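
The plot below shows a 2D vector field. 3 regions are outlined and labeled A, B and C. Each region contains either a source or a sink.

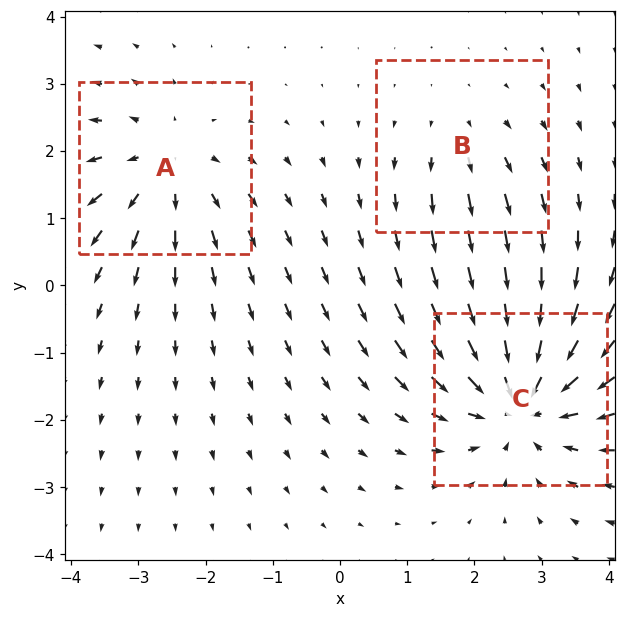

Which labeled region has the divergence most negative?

Divergence at each region's feature centre — A: about +3, B: about +2, C: about -5. Region C is most negative.

C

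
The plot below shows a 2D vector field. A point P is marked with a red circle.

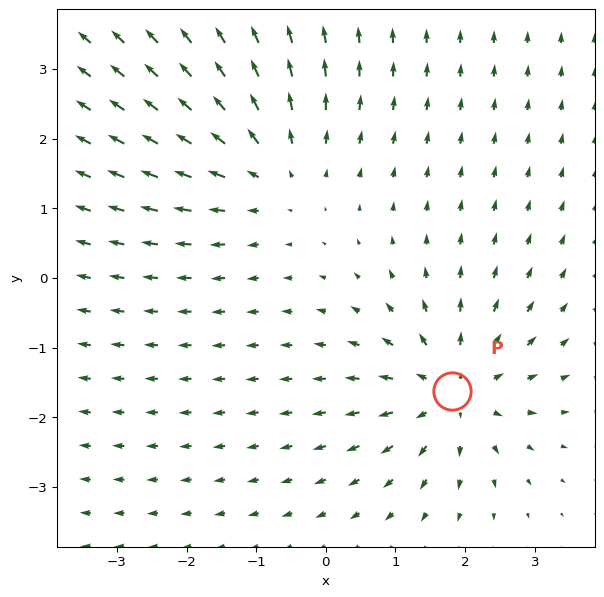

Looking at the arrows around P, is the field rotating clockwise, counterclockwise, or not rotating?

not rotating

Near P at (1.8, -1.6) the arrows show no circulation. The curl there is ≈0.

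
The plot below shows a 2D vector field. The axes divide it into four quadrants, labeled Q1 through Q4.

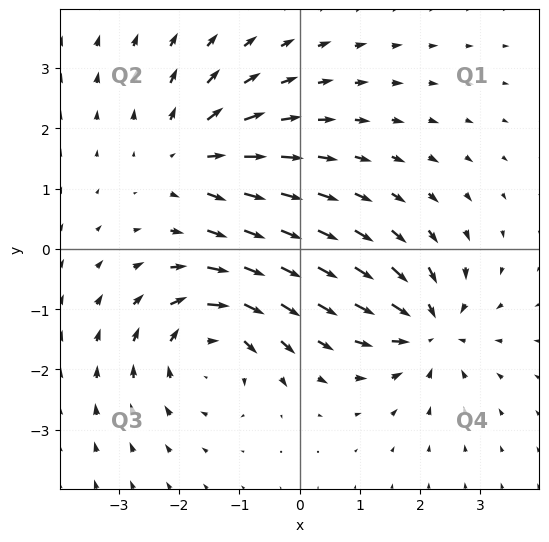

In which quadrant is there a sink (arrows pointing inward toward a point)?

The sink sits at approximately (2.2, -1.3), which lies in quadrant Q4. The divergence there is about -5, negative as expected for a sink.

Q4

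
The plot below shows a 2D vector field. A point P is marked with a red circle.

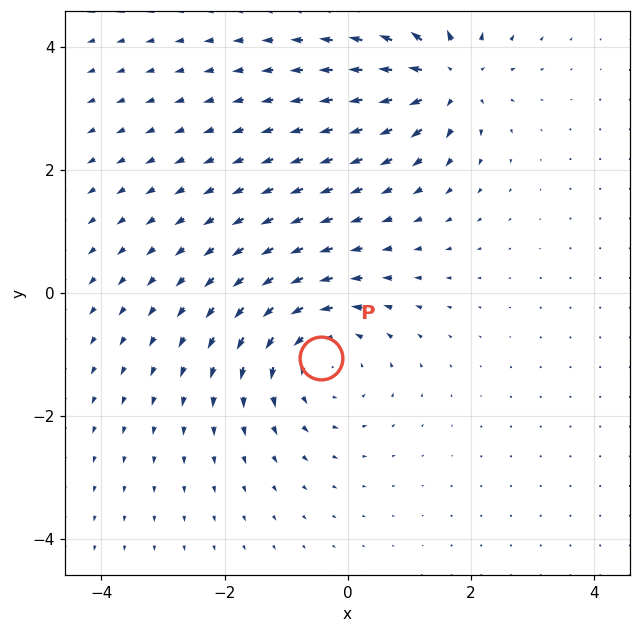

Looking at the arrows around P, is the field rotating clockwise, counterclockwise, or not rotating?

Near P at (-0.4, -1.1) the arrows circulate counterclockwise. The curl (z-component) there is about +4; positive curl means counterclockwise rotation.

counterclockwise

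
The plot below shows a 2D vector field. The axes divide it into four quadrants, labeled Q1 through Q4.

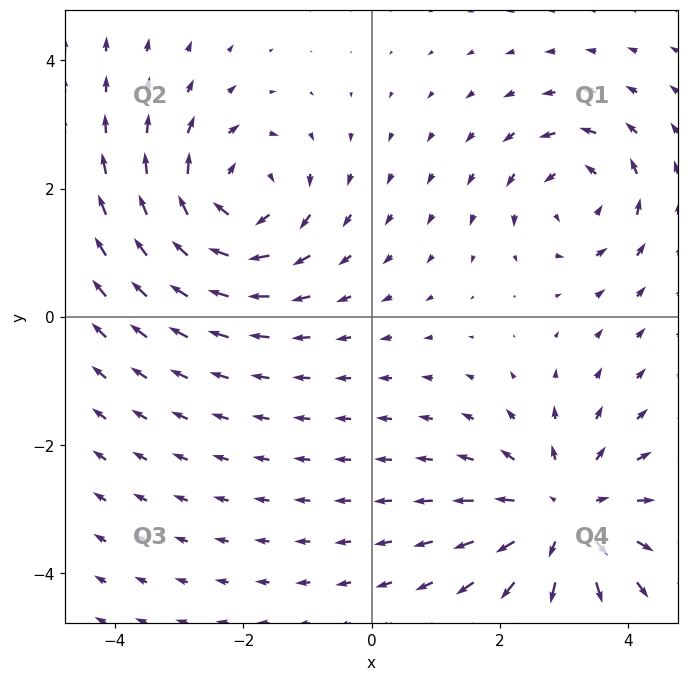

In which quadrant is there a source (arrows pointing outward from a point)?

The source sits at approximately (3.0, -3.1), which lies in quadrant Q4. The divergence there is about +4, positive as expected for a source.

Q4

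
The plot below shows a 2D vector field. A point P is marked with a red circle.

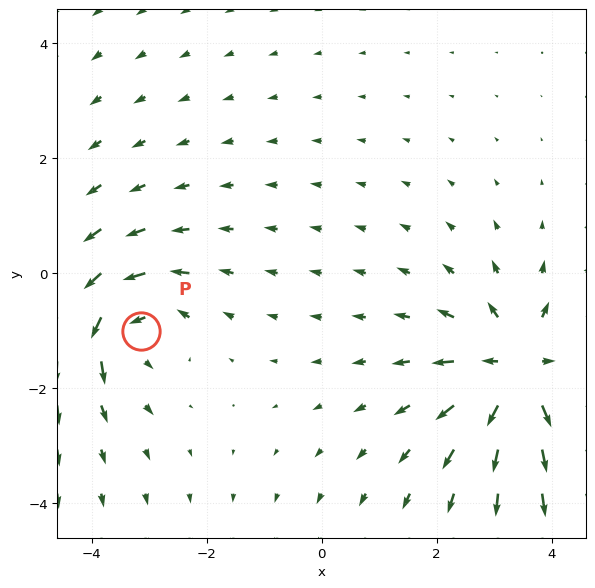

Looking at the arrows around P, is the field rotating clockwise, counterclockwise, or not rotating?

counterclockwise

Near P at (-3.1, -1.0) the arrows circulate counterclockwise. The curl (z-component) there is about +4; positive curl means counterclockwise rotation.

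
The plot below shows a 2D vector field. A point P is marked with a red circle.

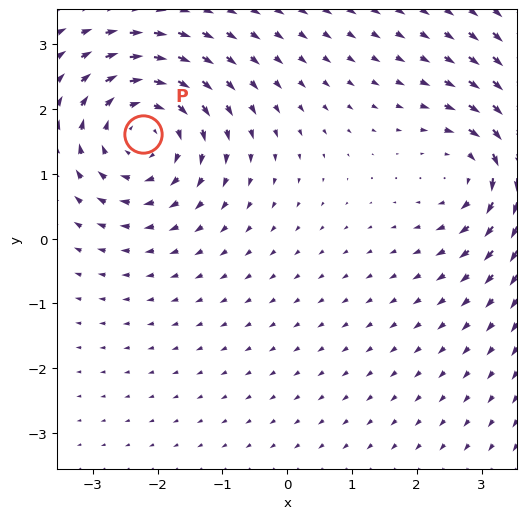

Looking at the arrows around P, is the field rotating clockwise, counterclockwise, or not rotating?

Near P at (-2.2, 1.6) the arrows circulate clockwise. The curl (z-component) there is about -3; negative curl means clockwise rotation.

clockwise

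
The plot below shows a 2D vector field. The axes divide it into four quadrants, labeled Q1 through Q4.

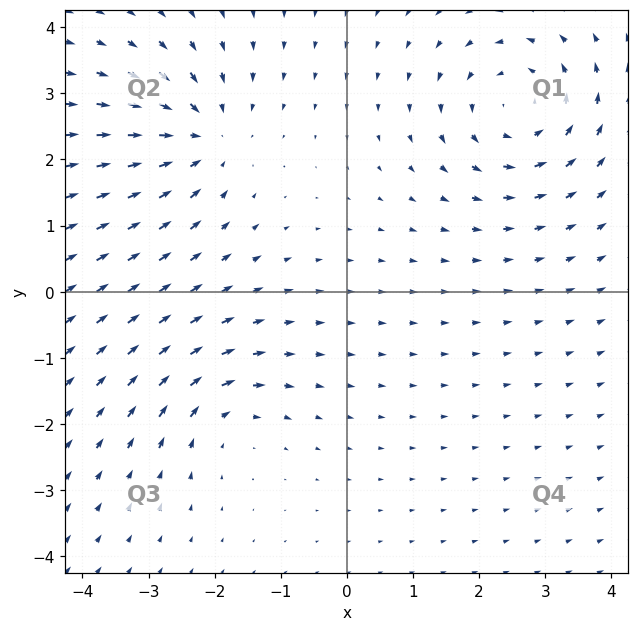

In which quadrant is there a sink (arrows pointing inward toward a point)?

Q2

The sink sits at approximately (-2.2, 2.3), which lies in quadrant Q2. The divergence there is about -5, negative as expected for a sink.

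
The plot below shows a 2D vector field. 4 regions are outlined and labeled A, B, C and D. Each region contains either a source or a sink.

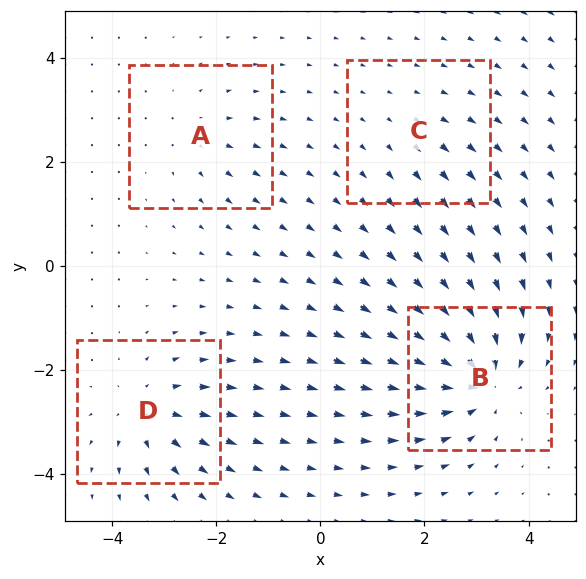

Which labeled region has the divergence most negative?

Divergence at each region's feature centre — A: about +3, B: about -8, C: about +2, D: about +6. Region B is most negative.

B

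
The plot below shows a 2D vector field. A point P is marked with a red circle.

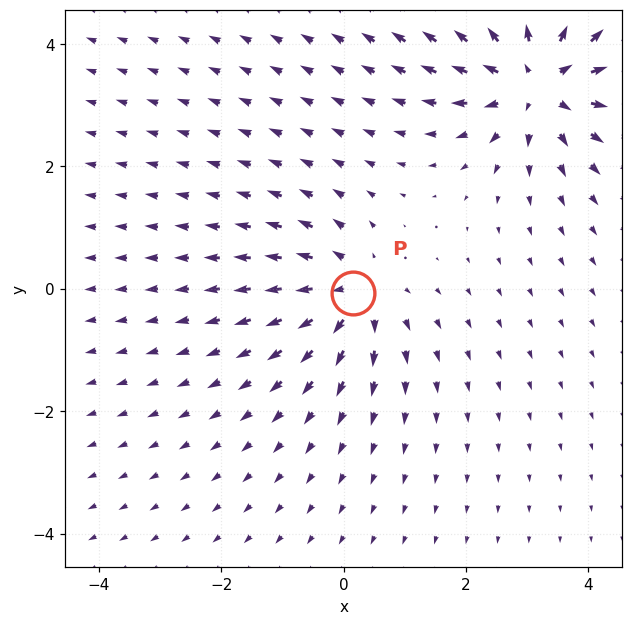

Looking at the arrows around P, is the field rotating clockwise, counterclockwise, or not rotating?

Near P at (0.2, -0.1) the arrows show no circulation. The curl there is ≈0.

not rotating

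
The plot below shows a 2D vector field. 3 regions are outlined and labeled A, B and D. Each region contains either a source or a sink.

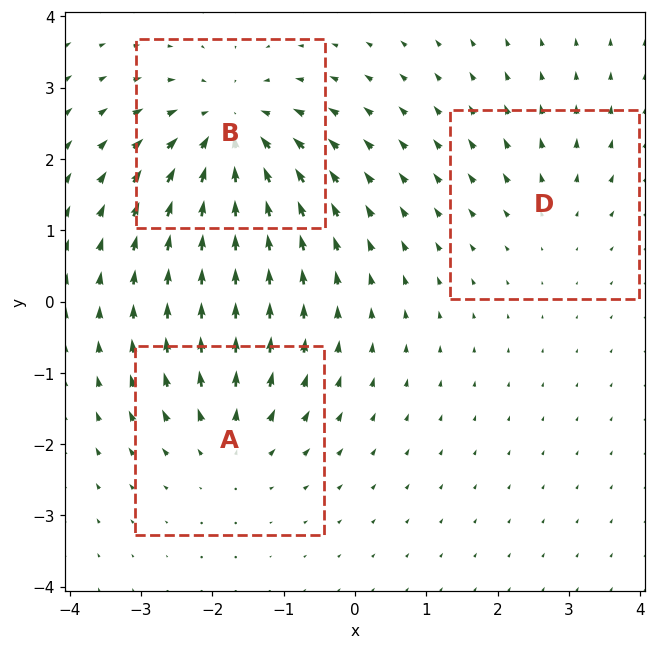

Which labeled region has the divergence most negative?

Divergence at each region's feature centre — A: about +3, B: about -5, D: about +2. Region B is most negative.

B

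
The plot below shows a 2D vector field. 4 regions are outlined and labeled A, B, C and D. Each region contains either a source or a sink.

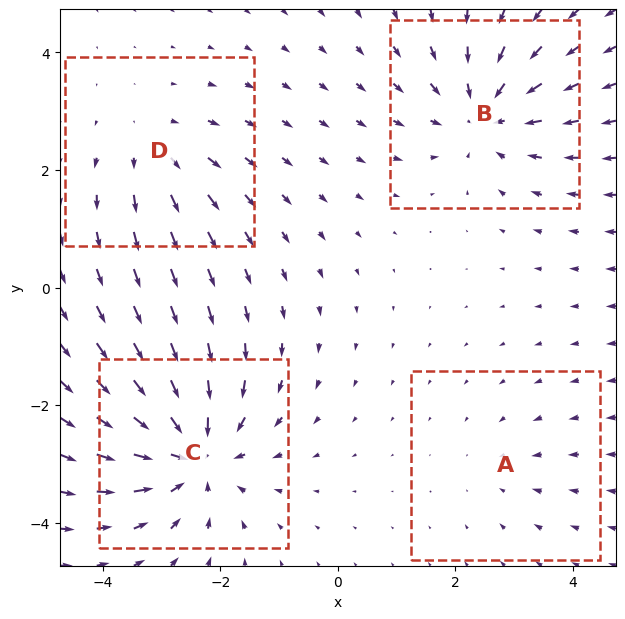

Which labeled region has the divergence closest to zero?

A

Divergence at each region's feature centre — A: about -2, B: about -5, C: about -6, D: about +3. Region A is closest to zero.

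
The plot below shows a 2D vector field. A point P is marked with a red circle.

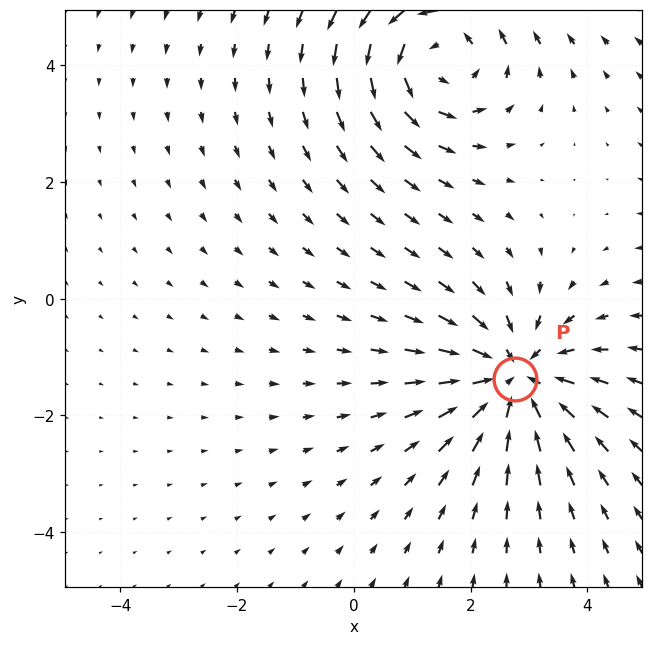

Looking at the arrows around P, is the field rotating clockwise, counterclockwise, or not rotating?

not rotating

Near P at (2.8, -1.4) the arrows show no circulation. The curl there is ≈0.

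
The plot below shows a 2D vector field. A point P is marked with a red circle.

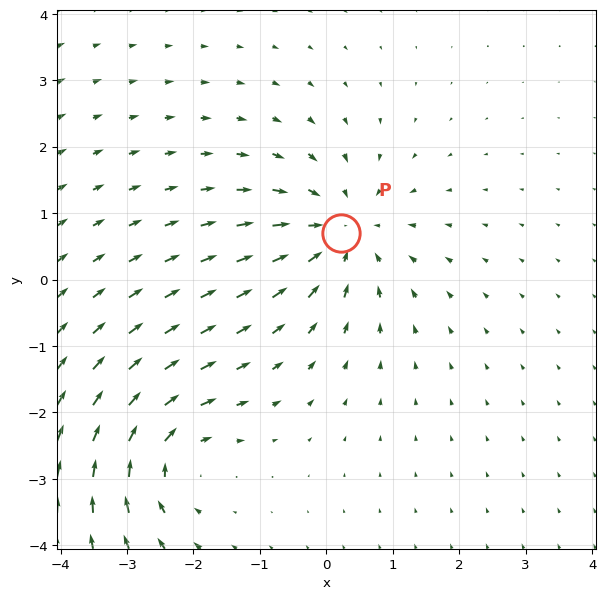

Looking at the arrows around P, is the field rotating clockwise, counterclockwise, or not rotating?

Near P at (0.2, 0.7) the arrows show no circulation. The curl there is ≈0.

not rotating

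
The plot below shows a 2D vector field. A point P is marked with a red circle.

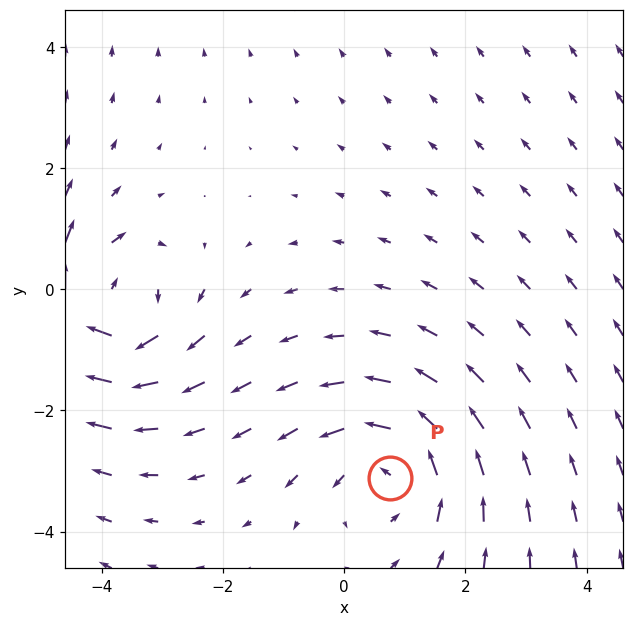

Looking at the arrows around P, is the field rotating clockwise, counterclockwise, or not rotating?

counterclockwise

Near P at (0.7, -3.1) the arrows circulate counterclockwise. The curl (z-component) there is about +3; positive curl means counterclockwise rotation.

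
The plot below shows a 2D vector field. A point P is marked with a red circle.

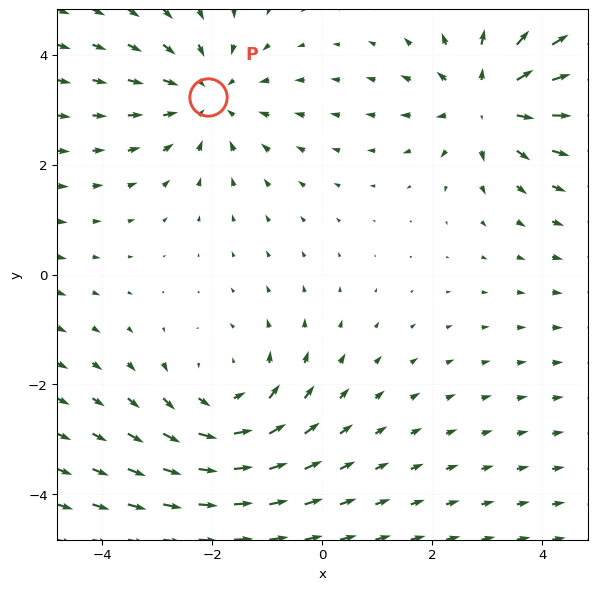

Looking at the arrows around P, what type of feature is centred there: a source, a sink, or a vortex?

sink

At P (-2.1, 3.2) the arrows converge inward. Divergence about -2, curl ≈0 — negative divergence with near-zero curl is a sink.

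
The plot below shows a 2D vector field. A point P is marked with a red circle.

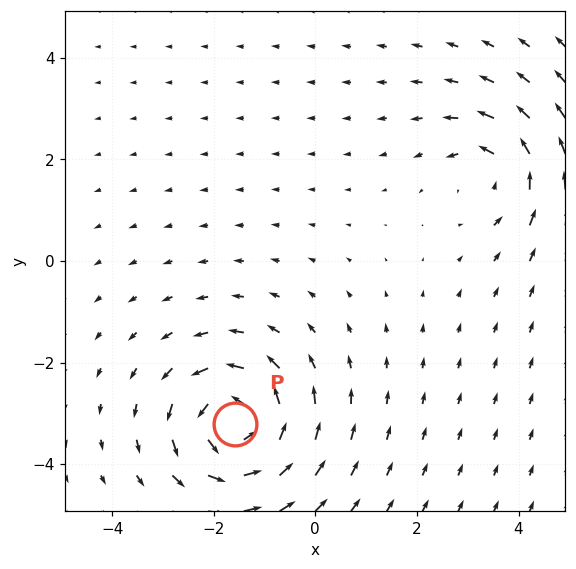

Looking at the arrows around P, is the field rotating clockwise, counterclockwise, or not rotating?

counterclockwise

Near P at (-1.6, -3.2) the arrows circulate counterclockwise. The curl (z-component) there is about +5; positive curl means counterclockwise rotation.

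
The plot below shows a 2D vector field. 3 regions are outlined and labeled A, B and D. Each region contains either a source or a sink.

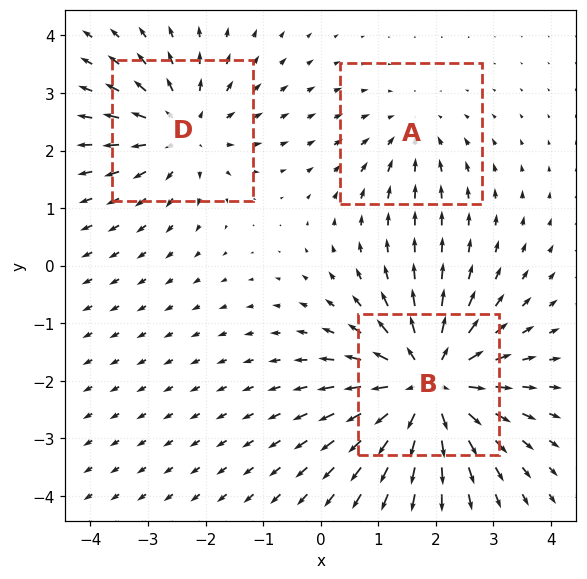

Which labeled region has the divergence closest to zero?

Divergence at each region's feature centre — A: about -2, B: about +5, D: about +3. Region A is closest to zero.

A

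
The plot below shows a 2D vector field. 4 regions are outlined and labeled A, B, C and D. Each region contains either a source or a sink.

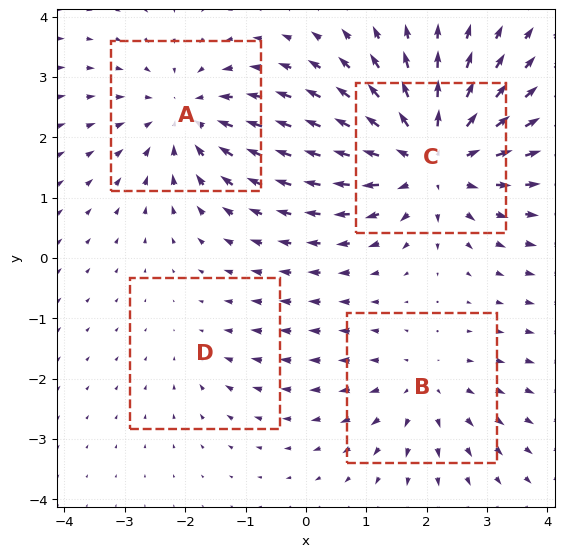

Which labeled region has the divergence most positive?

C

Divergence at each region's feature centre — A: about -4, B: about +3, C: about +6, D: about -2. Region C is most positive.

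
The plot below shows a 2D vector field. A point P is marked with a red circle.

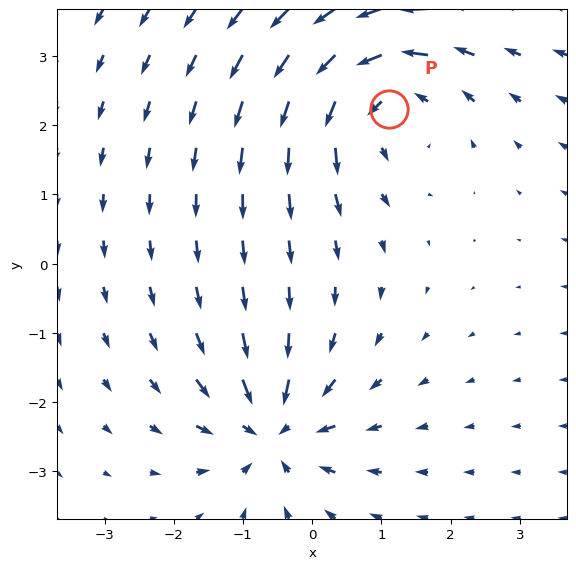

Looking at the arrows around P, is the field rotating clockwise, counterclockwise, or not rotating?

Near P at (1.1, 2.2) the arrows circulate counterclockwise. The curl (z-component) there is about +4; positive curl means counterclockwise rotation.

counterclockwise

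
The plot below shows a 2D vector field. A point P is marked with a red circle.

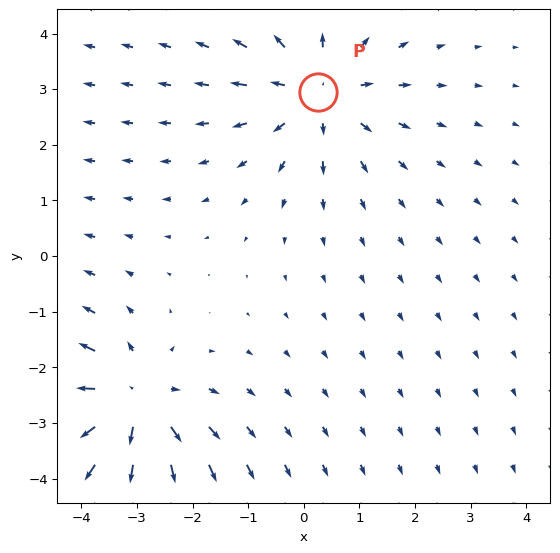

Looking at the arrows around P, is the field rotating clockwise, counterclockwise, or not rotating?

not rotating

Near P at (0.3, 3.0) the arrows show no circulation. The curl there is ≈0.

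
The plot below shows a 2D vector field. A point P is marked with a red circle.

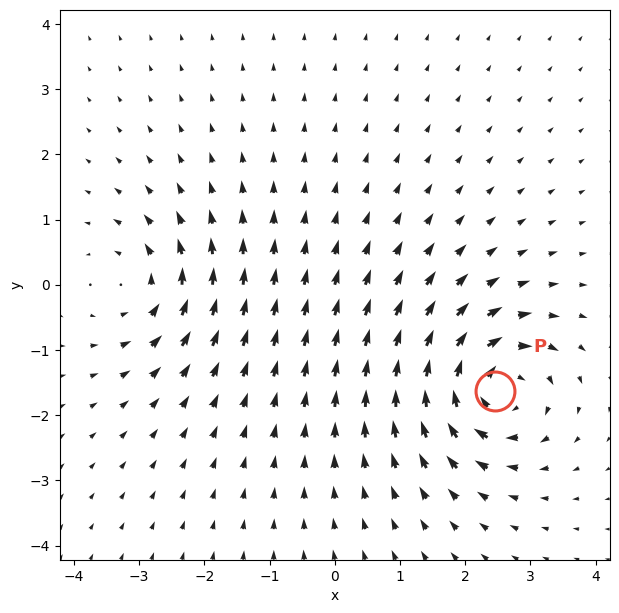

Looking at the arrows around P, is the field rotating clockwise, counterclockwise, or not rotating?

Near P at (2.5, -1.6) the arrows circulate clockwise. The curl (z-component) there is about -5; negative curl means clockwise rotation.

clockwise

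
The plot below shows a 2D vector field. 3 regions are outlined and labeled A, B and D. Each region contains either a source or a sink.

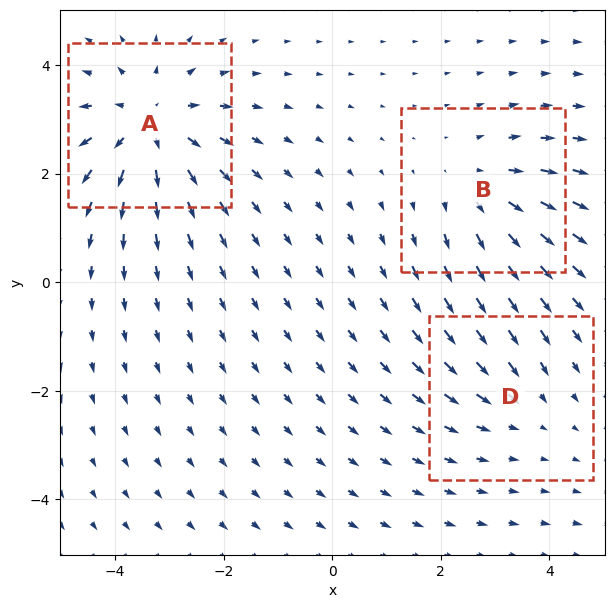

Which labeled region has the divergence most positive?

A

Divergence at each region's feature centre — A: about +4, B: about +3, D: about -2. Region A is most positive.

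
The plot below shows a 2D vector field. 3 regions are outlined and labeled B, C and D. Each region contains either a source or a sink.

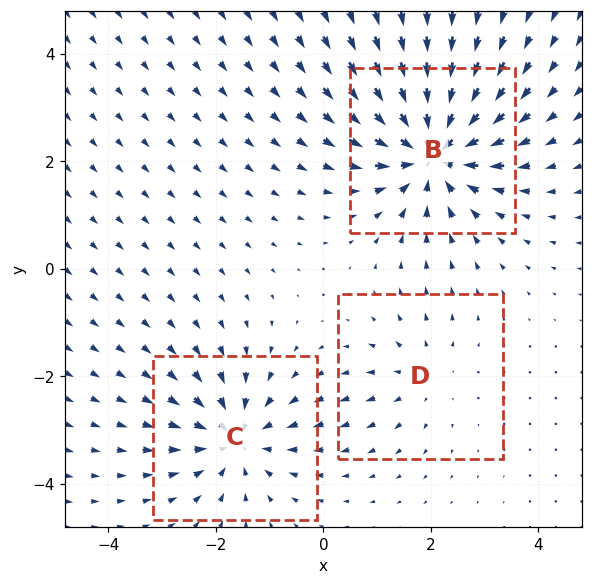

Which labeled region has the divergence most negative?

B

Divergence at each region's feature centre — B: about -5, C: about -4, D: about +2. Region B is most negative.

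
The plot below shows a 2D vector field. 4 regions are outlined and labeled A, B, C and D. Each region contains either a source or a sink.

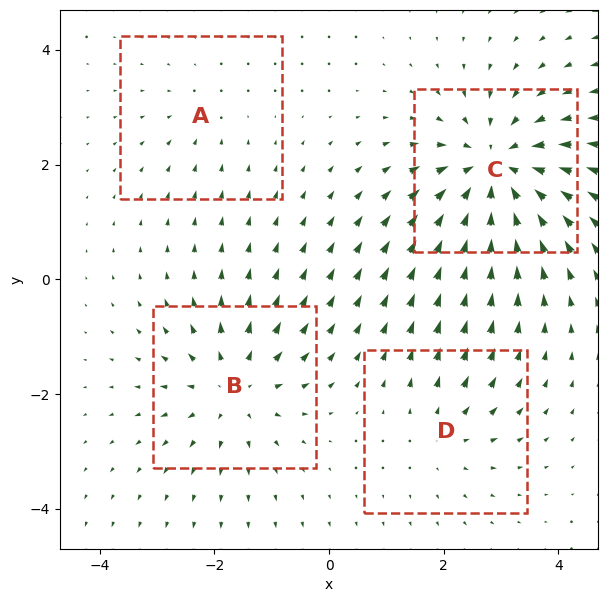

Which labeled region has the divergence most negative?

C

Divergence at each region's feature centre — A: about -2, B: about +5, C: about -7, D: about +3. Region C is most negative.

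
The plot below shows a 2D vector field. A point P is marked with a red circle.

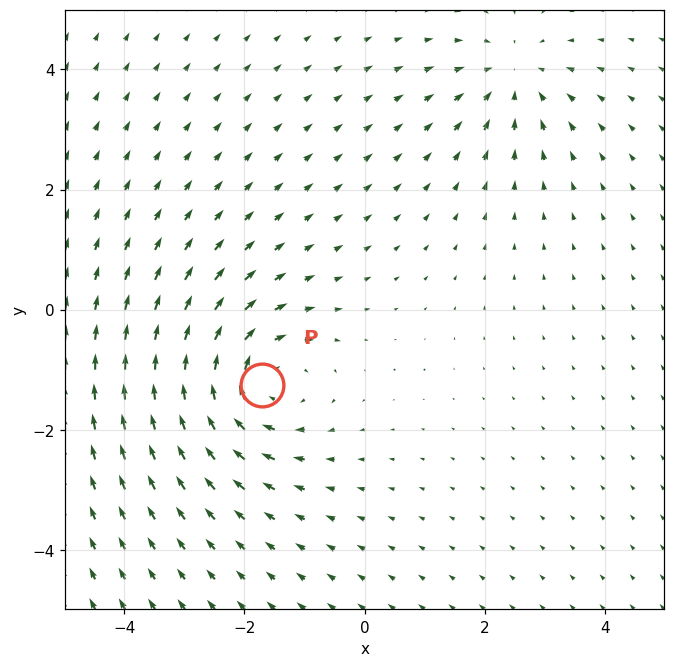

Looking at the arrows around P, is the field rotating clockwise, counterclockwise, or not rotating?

Near P at (-1.7, -1.3) the arrows circulate clockwise. The curl (z-component) there is about -4; negative curl means clockwise rotation.

clockwise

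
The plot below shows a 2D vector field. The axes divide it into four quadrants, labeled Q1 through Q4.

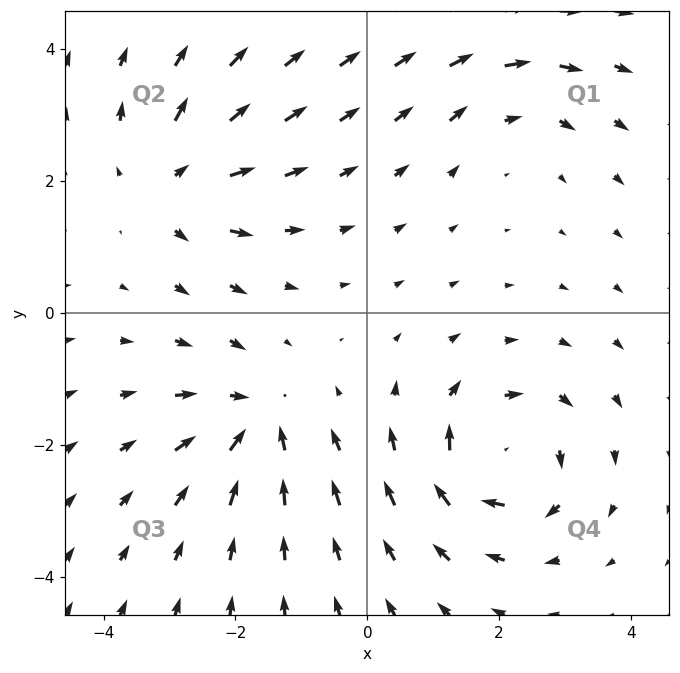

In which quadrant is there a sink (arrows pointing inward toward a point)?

Q3

The sink sits at approximately (-1.7, -1.6), which lies in quadrant Q3. The divergence there is about -5, negative as expected for a sink.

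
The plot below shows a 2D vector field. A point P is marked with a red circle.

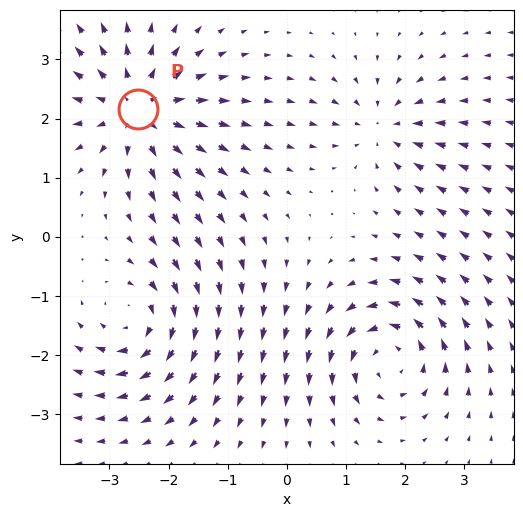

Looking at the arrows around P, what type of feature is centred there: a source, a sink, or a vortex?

At P (-2.5, 2.2) the arrows spread outward. Divergence about +6, curl ≈0 — positive divergence with near-zero curl is a source.

source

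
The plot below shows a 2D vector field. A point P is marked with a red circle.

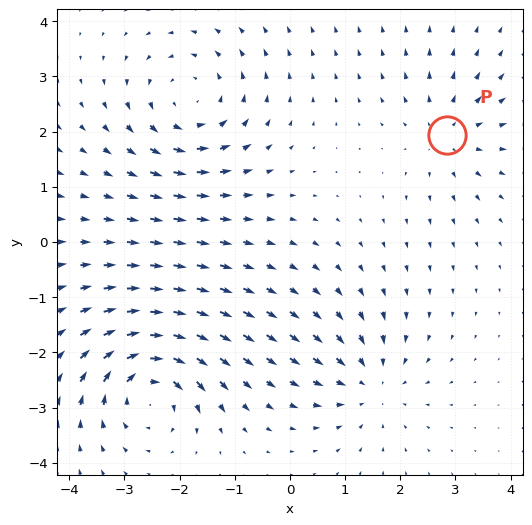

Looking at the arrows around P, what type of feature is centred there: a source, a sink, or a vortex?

source

At P (2.8, 1.9) the arrows spread outward. Divergence about +3, curl ≈0 — positive divergence with near-zero curl is a source.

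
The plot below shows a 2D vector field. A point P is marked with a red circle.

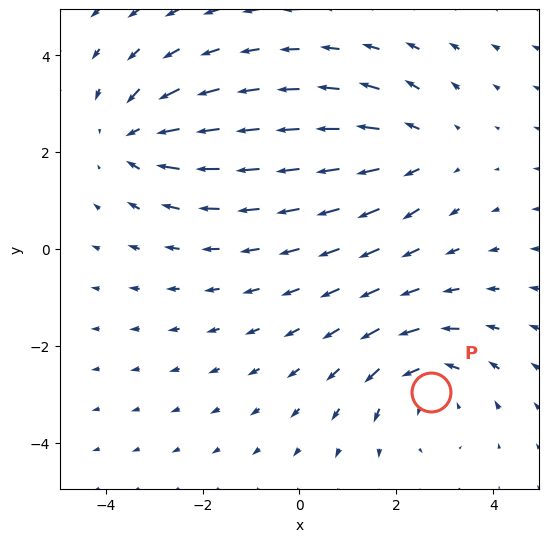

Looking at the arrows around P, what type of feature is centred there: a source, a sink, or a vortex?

At P (2.7, -3.0) the arrows circulate counterclockwise. Divergence ≈0, curl about +3 — near-zero divergence with nonzero curl is a vortex.

vortex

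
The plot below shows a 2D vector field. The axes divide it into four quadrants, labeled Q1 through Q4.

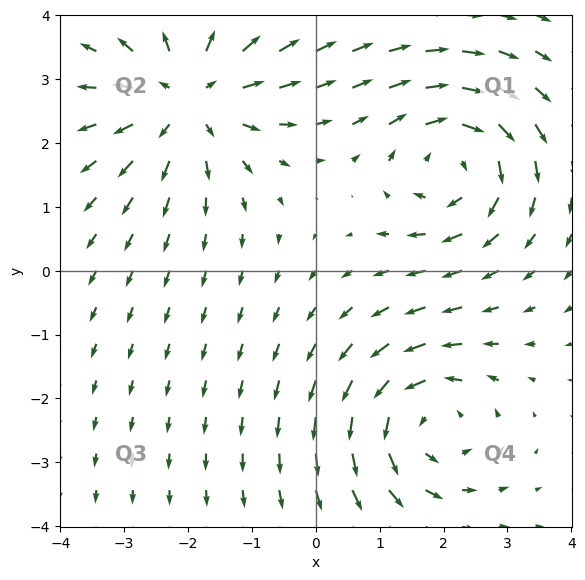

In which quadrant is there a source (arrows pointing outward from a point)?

Q2

The source sits at approximately (-2.0, 2.7), which lies in quadrant Q2. The divergence there is about +4, positive as expected for a source.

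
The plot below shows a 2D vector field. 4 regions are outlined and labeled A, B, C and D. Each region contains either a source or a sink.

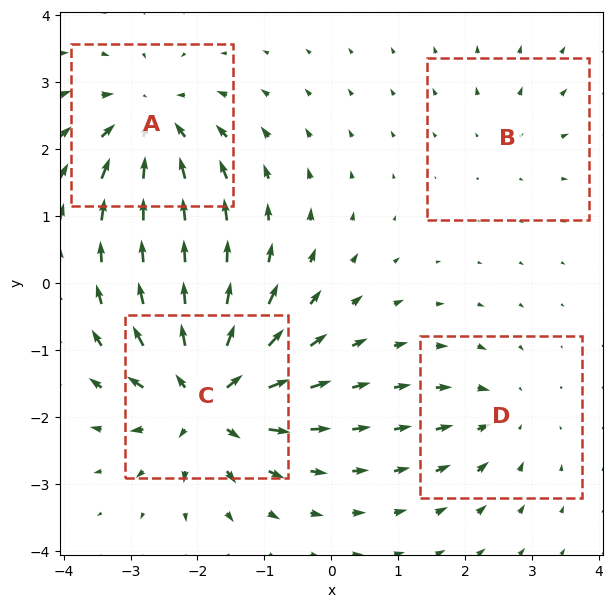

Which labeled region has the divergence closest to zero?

B

Divergence at each region's feature centre — A: about -6, B: about +2, C: about +9, D: about -4. Region B is closest to zero.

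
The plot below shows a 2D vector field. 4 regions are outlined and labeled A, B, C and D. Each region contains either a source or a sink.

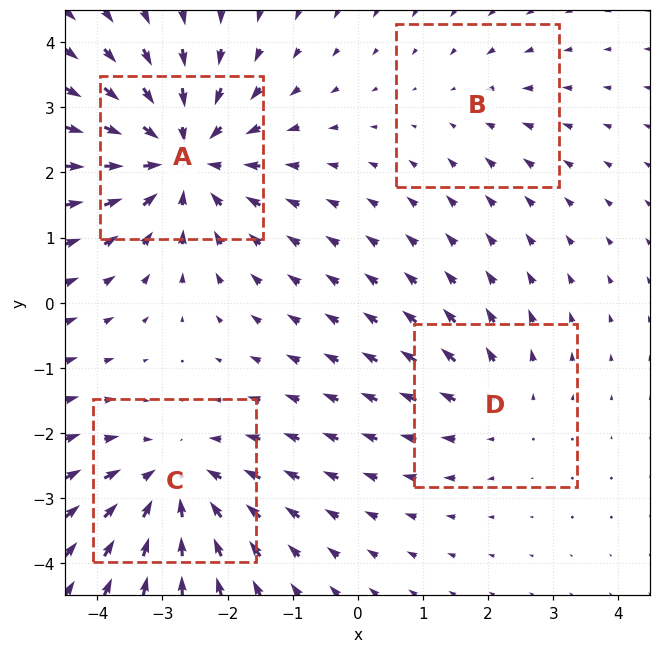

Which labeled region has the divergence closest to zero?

Divergence at each region's feature centre — A: about -6, B: about -2, C: about -5, D: about +3. Region B is closest to zero.

B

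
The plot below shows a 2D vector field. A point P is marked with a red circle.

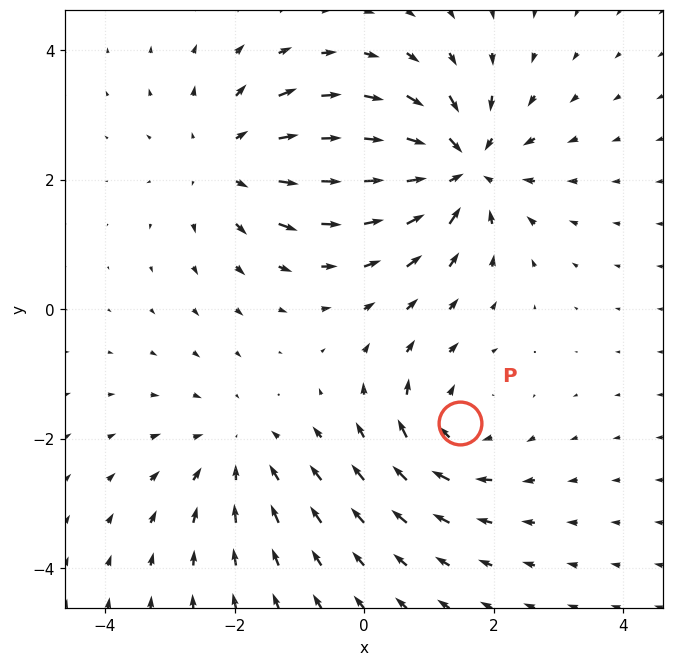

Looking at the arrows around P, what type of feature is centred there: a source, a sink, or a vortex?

At P (1.5, -1.8) the arrows circulate clockwise. Divergence ≈0, curl about -4 — near-zero divergence with nonzero curl is a vortex.

vortex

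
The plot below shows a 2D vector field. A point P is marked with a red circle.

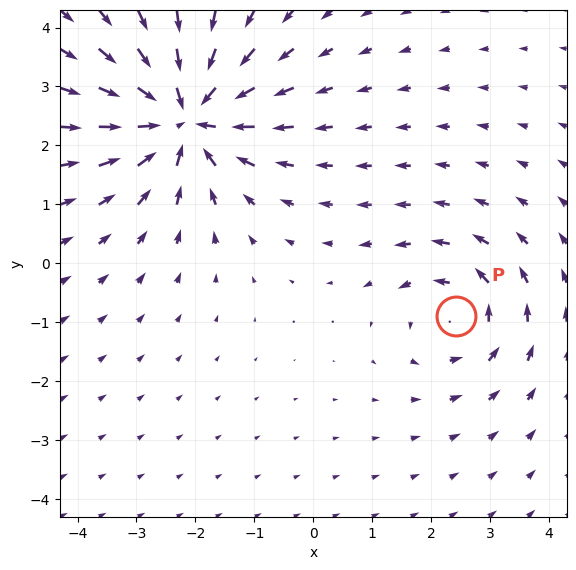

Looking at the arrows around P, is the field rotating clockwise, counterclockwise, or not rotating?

Near P at (2.4, -0.9) the arrows circulate counterclockwise. The curl (z-component) there is about +3; positive curl means counterclockwise rotation.

counterclockwise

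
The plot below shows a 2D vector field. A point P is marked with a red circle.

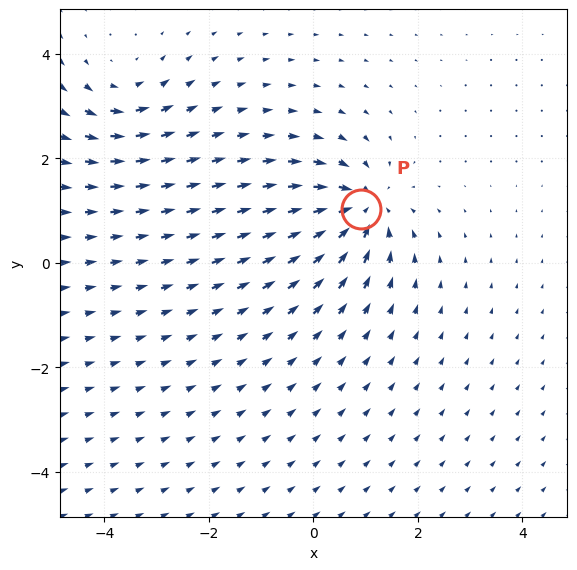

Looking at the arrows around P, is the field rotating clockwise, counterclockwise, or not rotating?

not rotating

Near P at (0.9, 1.0) the arrows show no circulation. The curl there is ≈0.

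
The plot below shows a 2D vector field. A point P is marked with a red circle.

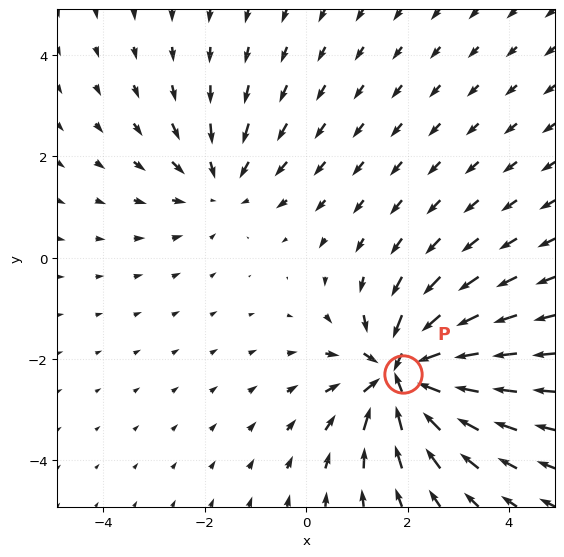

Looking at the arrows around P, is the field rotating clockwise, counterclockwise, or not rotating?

Near P at (1.9, -2.3) the arrows show no circulation. The curl there is ≈0.

not rotating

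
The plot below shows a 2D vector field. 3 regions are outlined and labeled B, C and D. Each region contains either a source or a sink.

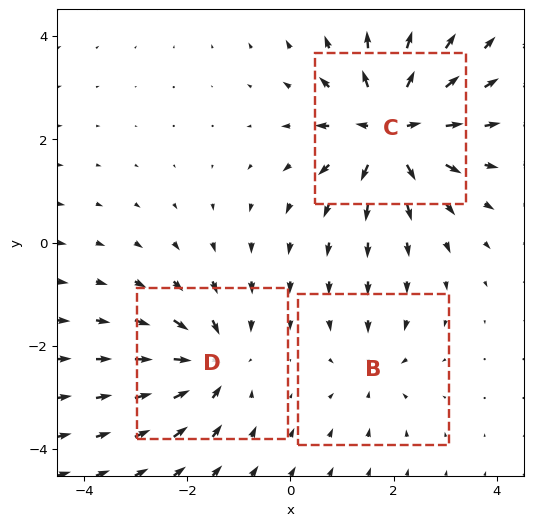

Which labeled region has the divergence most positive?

C

Divergence at each region's feature centre — B: about -2, C: about +6, D: about -4. Region C is most positive.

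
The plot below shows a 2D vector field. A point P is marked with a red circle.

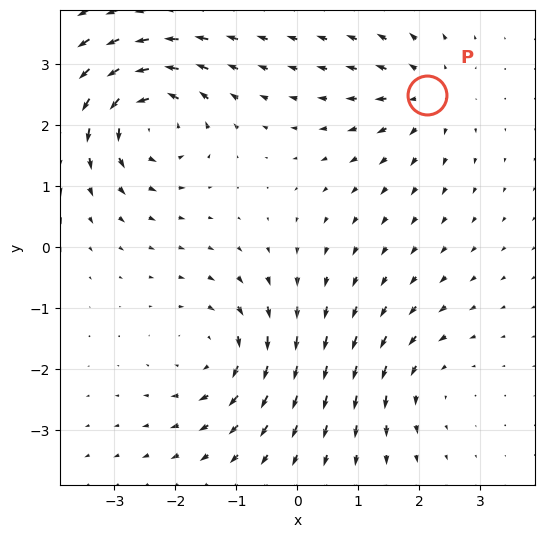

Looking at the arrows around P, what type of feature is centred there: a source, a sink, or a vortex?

source

At P (2.1, 2.5) the arrows spread outward. Divergence about +4, curl ≈0 — positive divergence with near-zero curl is a source.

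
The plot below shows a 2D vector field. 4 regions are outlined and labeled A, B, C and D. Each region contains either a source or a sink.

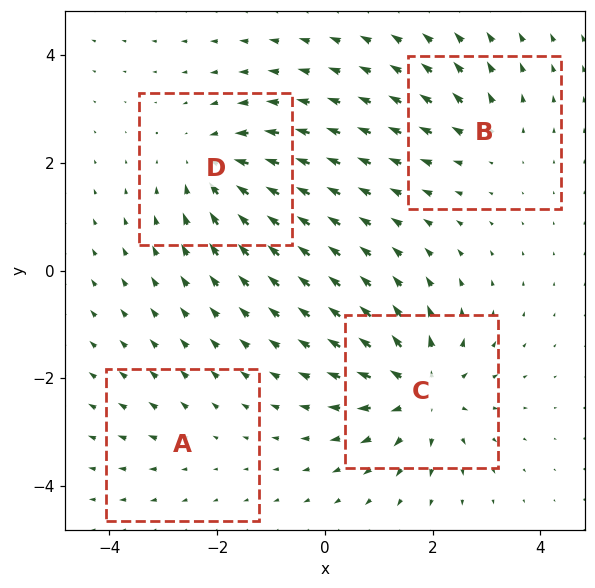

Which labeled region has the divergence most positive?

C

Divergence at each region's feature centre — A: about +2, B: about +3, C: about +7, D: about -5. Region C is most positive.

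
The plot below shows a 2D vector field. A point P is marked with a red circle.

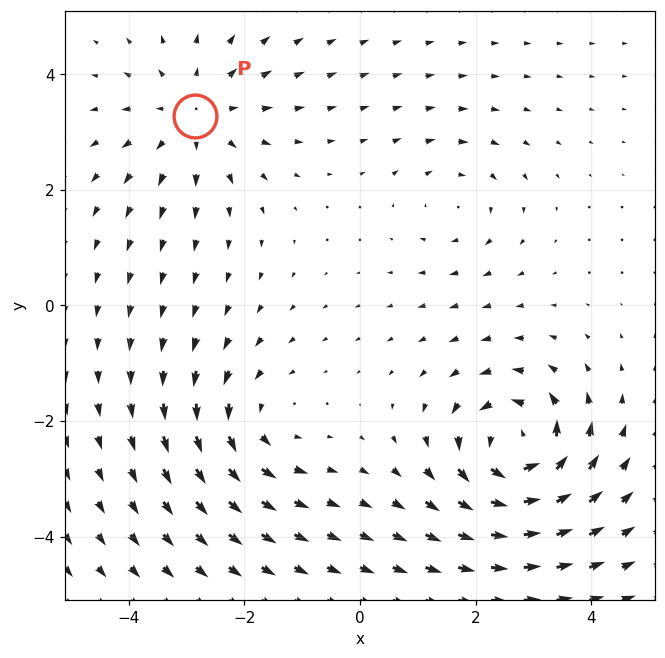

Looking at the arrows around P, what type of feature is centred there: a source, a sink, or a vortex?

source

At P (-2.9, 3.3) the arrows spread outward. Divergence about +3, curl ≈0 — positive divergence with near-zero curl is a source.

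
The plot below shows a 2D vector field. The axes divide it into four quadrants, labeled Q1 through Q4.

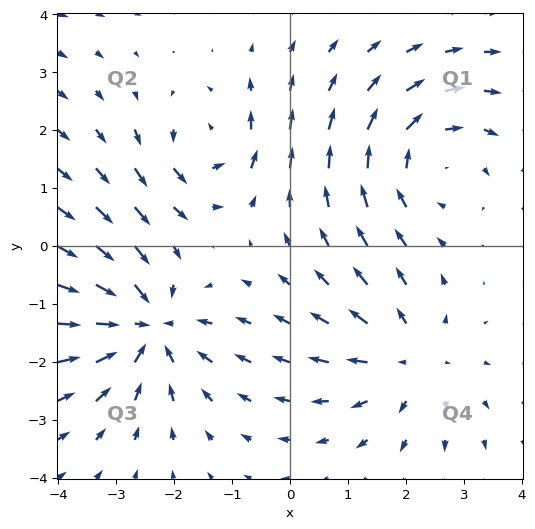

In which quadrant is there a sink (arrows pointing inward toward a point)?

Q3

The sink sits at approximately (-2.5, -1.4), which lies in quadrant Q3. The divergence there is about -5, negative as expected for a sink.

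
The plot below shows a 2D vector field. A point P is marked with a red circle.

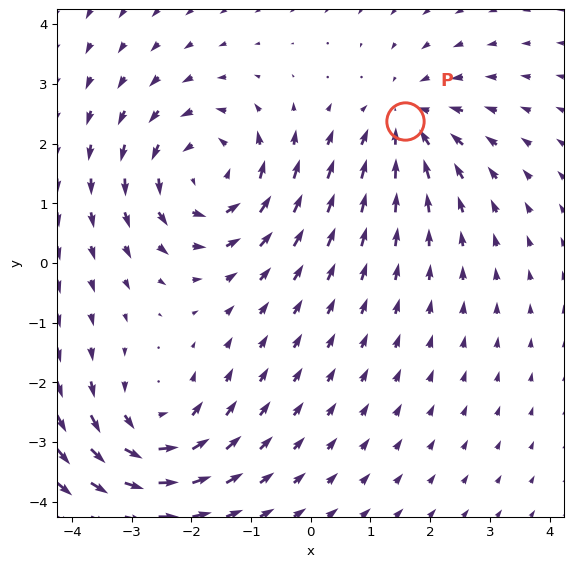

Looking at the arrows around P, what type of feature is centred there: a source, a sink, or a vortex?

At P (1.6, 2.4) the arrows converge inward. Divergence about -4, curl ≈0 — negative divergence with near-zero curl is a sink.

sink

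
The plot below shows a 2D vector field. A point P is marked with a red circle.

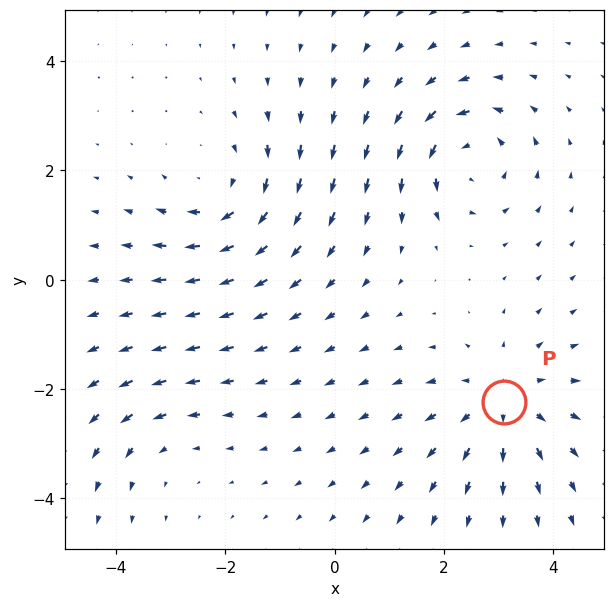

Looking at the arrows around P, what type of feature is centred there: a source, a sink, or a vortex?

source

At P (3.1, -2.2) the arrows spread outward. Divergence about +4, curl ≈0 — positive divergence with near-zero curl is a source.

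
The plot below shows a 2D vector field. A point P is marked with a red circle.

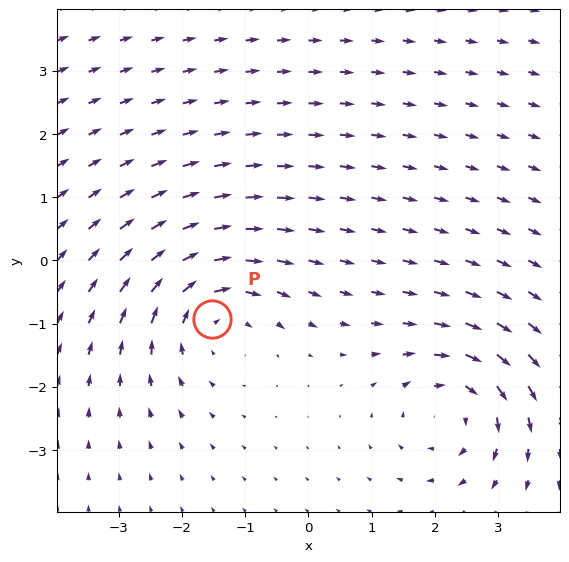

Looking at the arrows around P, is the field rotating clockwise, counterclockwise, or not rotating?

clockwise

Near P at (-1.5, -0.9) the arrows circulate clockwise. The curl (z-component) there is about -5; negative curl means clockwise rotation.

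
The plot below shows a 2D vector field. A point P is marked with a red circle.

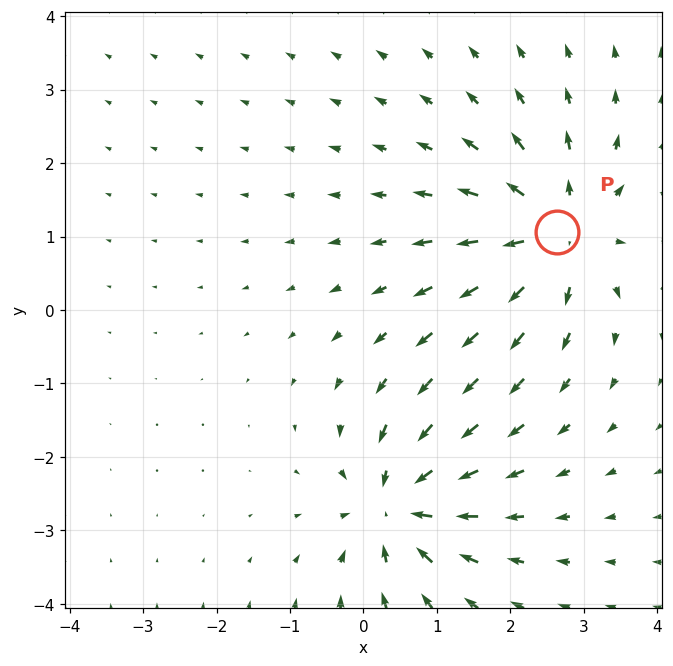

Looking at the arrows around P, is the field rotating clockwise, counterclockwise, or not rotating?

not rotating

Near P at (2.6, 1.1) the arrows show no circulation. The curl there is ≈0.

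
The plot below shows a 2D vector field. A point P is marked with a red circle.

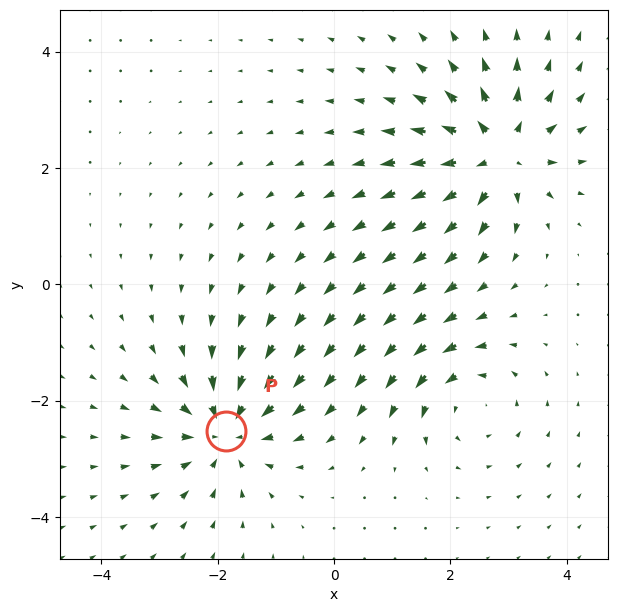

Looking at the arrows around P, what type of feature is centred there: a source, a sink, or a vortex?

sink

At P (-1.9, -2.5) the arrows converge inward. Divergence about -5, curl ≈0 — negative divergence with near-zero curl is a sink.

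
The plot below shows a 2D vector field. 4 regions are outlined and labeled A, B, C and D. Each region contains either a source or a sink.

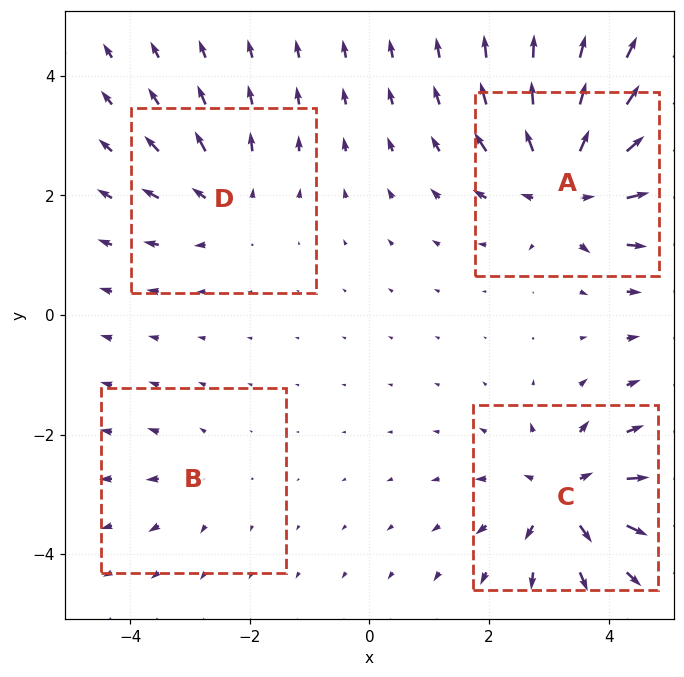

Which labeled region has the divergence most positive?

A

Divergence at each region's feature centre — A: about +8, B: about +2, C: about +6, D: about +4. Region A is most positive.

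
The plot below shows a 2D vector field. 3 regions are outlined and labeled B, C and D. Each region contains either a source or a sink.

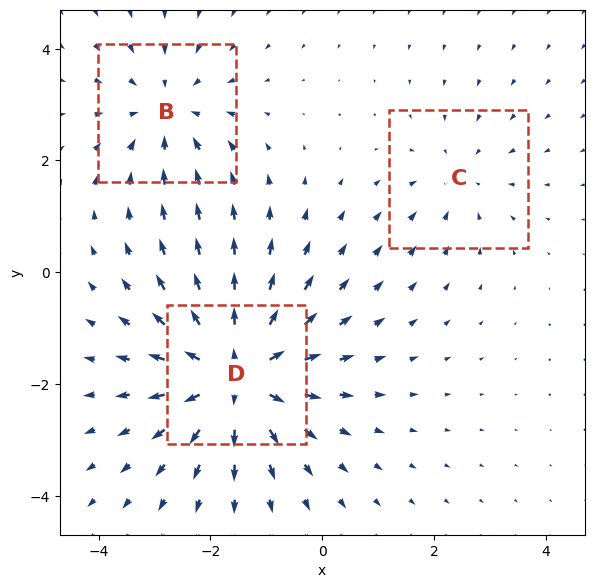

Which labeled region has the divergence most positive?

Divergence at each region's feature centre — B: about -3, C: about -2, D: about +5. Region D is most positive.

D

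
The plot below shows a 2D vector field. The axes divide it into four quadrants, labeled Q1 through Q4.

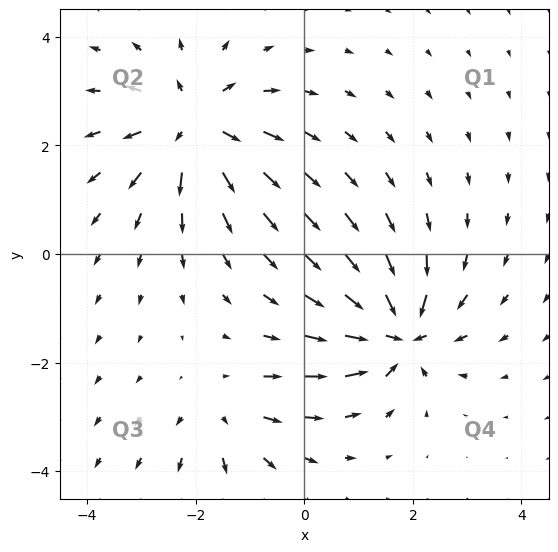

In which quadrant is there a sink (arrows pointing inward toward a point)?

The sink sits at approximately (1.7, -1.5), which lies in quadrant Q4. The divergence there is about -7, negative as expected for a sink.

Q4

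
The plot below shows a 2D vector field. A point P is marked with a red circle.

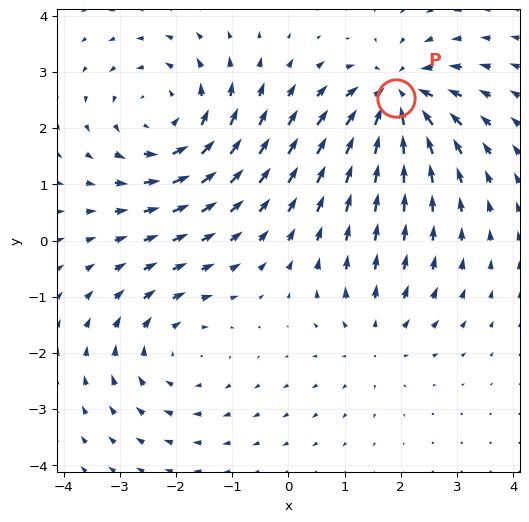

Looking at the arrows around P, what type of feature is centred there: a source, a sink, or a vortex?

sink

At P (1.9, 2.5) the arrows converge inward. Divergence about -6, curl ≈0 — negative divergence with near-zero curl is a sink.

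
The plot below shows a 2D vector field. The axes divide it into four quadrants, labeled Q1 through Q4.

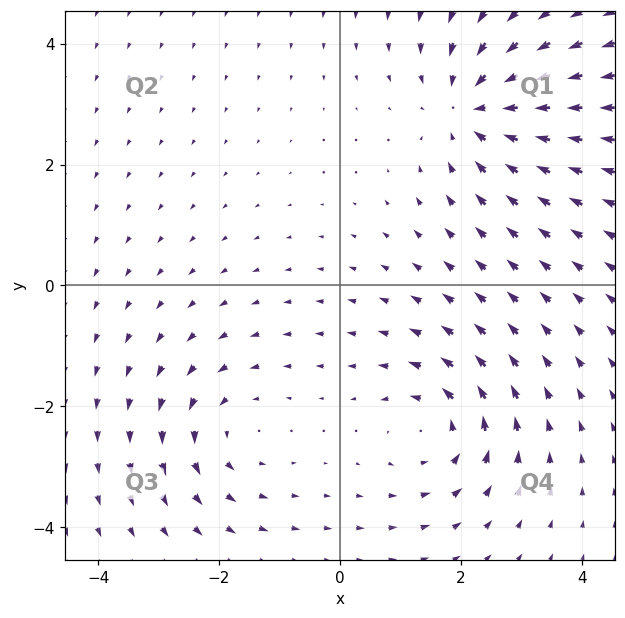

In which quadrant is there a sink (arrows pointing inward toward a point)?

The sink sits at approximately (2.2, 2.9), which lies in quadrant Q1. The divergence there is about -5, negative as expected for a sink.

Q1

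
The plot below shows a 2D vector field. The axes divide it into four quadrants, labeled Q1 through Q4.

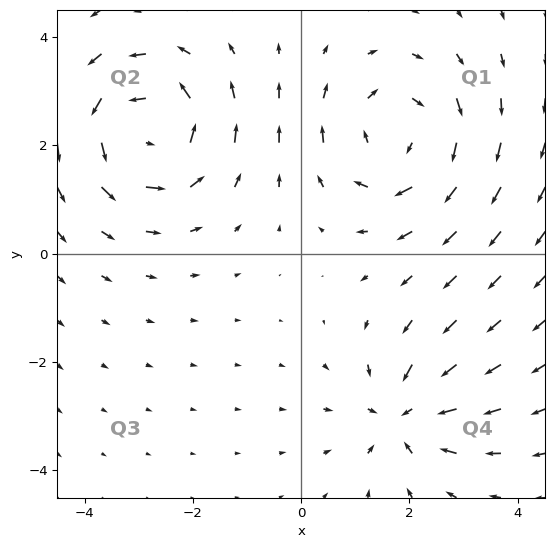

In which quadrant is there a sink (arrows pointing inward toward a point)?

Q4

The sink sits at approximately (1.9, -3.0), which lies in quadrant Q4. The divergence there is about -3, negative as expected for a sink.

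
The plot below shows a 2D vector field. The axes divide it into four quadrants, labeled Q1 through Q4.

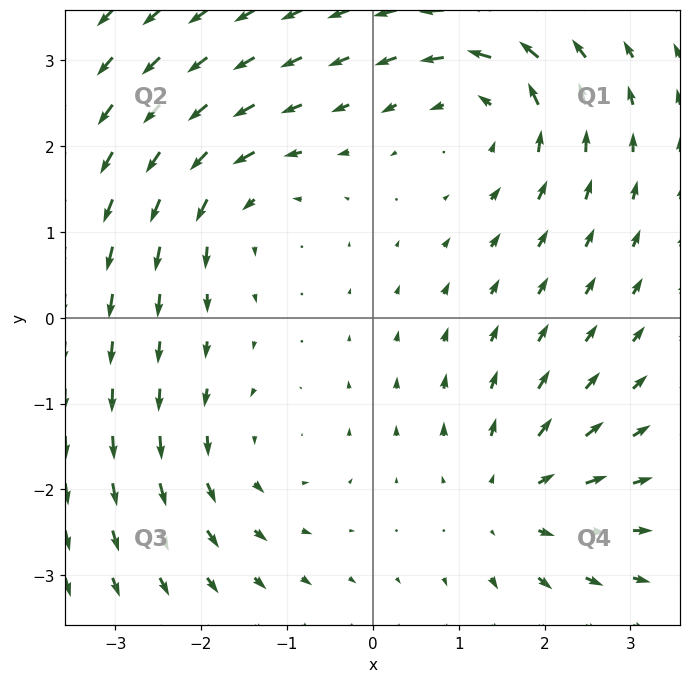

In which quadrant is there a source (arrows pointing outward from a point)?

The source sits at approximately (1.6, -2.1), which lies in quadrant Q4. The divergence there is about +4, positive as expected for a source.

Q4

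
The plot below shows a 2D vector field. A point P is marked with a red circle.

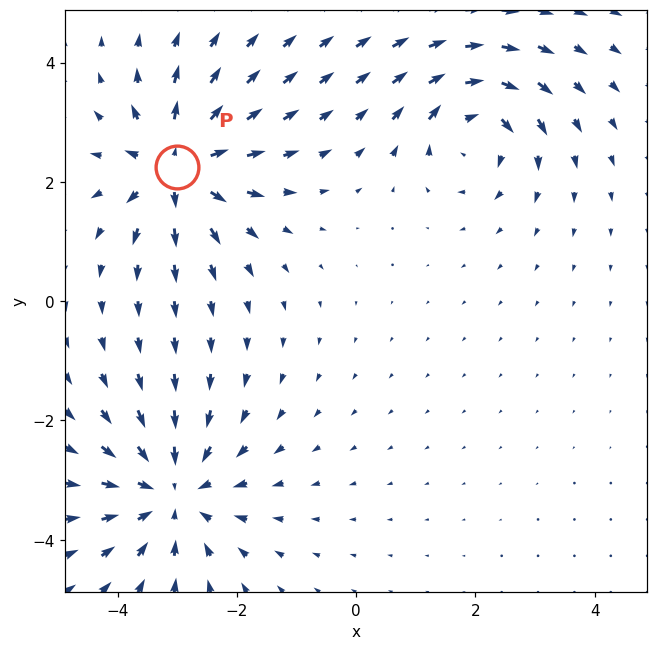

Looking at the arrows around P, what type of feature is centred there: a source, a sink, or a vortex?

source

At P (-3.0, 2.3) the arrows spread outward. Divergence about +6, curl ≈0 — positive divergence with near-zero curl is a source.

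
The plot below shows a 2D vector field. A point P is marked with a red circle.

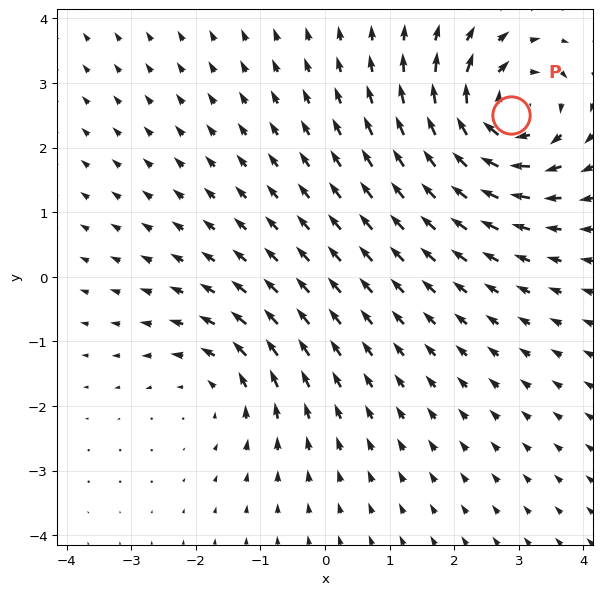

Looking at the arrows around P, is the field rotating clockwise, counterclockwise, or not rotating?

Near P at (2.9, 2.5) the arrows circulate clockwise. The curl (z-component) there is about -5; negative curl means clockwise rotation.

clockwise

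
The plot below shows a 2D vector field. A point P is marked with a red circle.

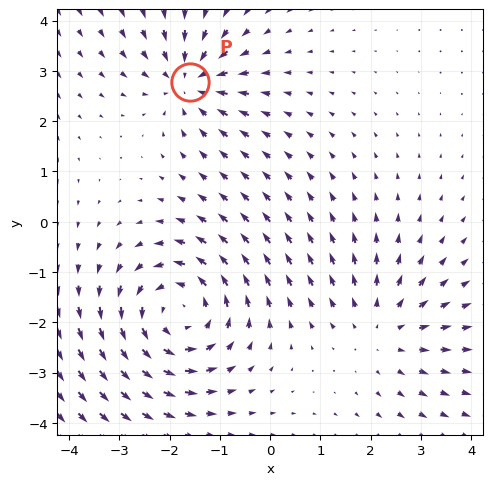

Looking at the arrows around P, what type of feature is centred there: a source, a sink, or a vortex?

At P (-1.6, 2.8) the arrows converge inward. Divergence about -4, curl ≈0 — negative divergence with near-zero curl is a sink.

sink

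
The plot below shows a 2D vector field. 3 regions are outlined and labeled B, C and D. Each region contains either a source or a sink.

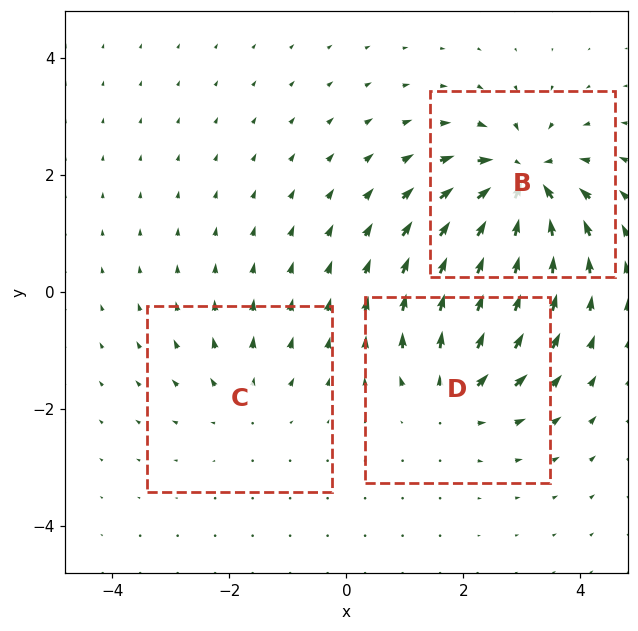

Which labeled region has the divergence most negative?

Divergence at each region's feature centre — B: about -6, C: about +2, D: about +4. Region B is most negative.

B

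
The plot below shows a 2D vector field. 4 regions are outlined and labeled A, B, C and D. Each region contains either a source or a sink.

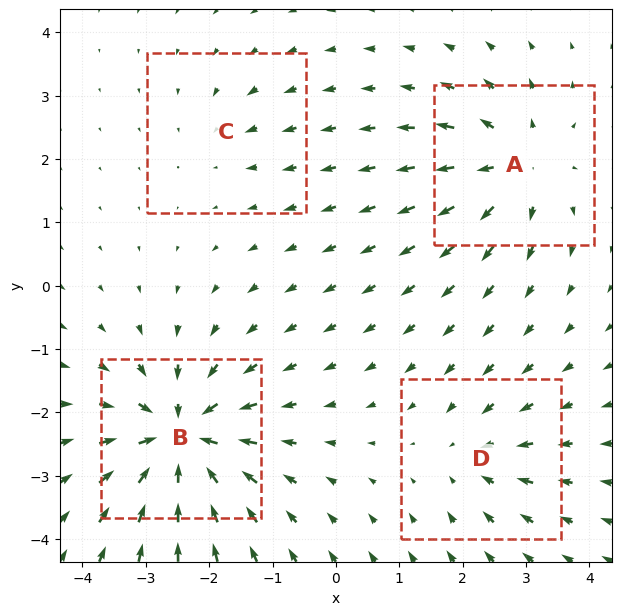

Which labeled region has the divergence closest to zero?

Divergence at each region's feature centre — A: about +6, B: about -9, C: about -2, D: about -4. Region C is closest to zero.

C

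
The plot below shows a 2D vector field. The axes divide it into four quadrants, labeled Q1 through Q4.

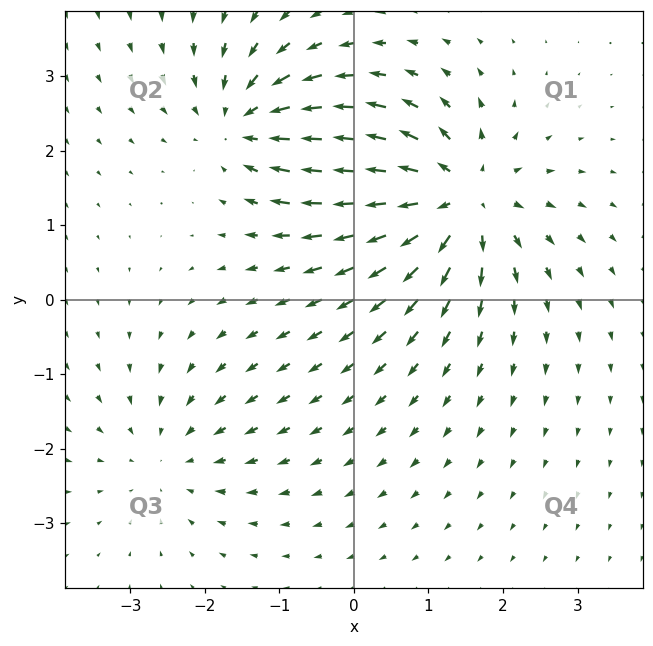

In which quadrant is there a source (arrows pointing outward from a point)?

Q1

The source sits at approximately (1.4, 1.3), which lies in quadrant Q1. The divergence there is about +6, positive as expected for a source.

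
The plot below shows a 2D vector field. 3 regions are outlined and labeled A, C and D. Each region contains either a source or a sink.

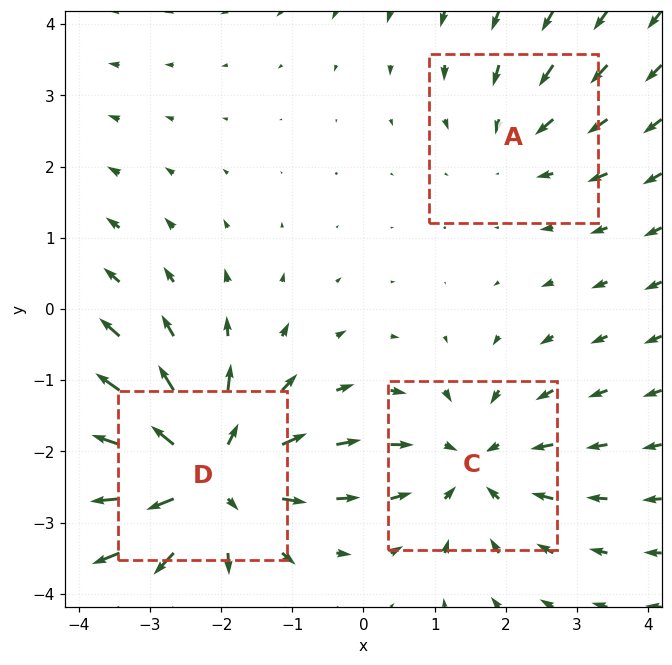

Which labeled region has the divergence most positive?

D

Divergence at each region's feature centre — A: about -2, C: about -3, D: about +4. Region D is most positive.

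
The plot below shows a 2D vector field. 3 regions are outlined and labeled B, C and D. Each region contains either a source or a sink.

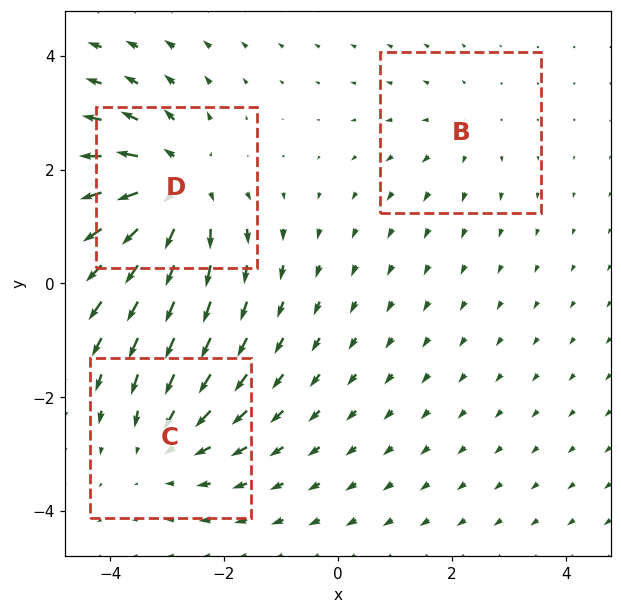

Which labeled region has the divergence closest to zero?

B

Divergence at each region's feature centre — B: about +2, C: about -3, D: about +5. Region B is closest to zero.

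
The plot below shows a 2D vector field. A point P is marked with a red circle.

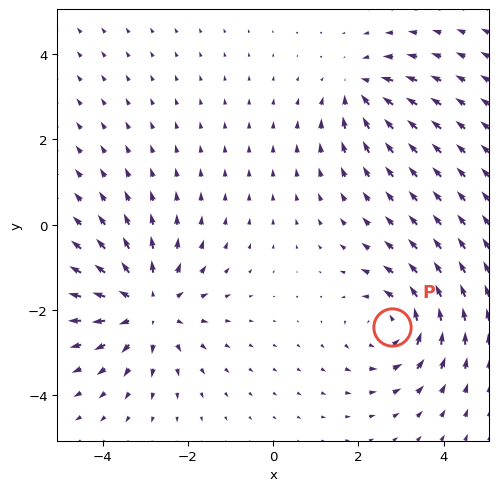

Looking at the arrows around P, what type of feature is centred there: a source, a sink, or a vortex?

vortex

At P (2.8, -2.4) the arrows circulate counterclockwise. Divergence ≈0, curl about +4 — near-zero divergence with nonzero curl is a vortex.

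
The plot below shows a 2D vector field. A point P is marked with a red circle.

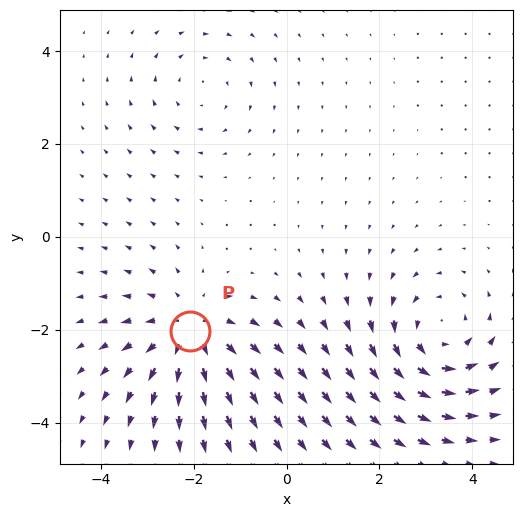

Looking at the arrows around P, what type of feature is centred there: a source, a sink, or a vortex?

source

At P (-2.1, -2.0) the arrows spread outward. Divergence about +4, curl ≈0 — positive divergence with near-zero curl is a source.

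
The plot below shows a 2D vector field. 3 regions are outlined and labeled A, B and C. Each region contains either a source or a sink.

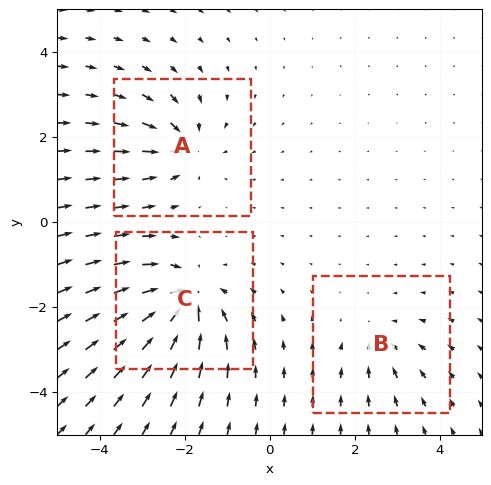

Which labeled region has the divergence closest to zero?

Divergence at each region's feature centre — A: about -4, B: about -2, C: about -6. Region B is closest to zero.

B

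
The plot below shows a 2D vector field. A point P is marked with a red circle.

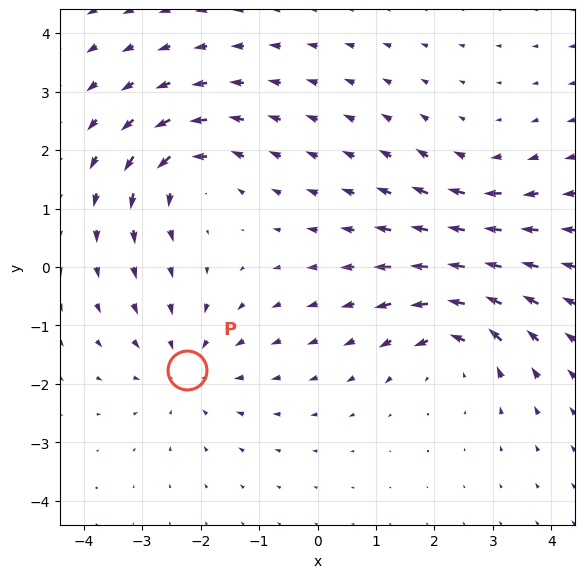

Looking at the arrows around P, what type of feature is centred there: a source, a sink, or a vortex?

At P (-2.2, -1.8) the arrows converge inward. Divergence about -4, curl ≈0 — negative divergence with near-zero curl is a sink.

sink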